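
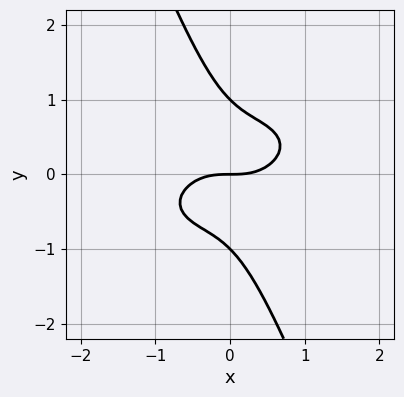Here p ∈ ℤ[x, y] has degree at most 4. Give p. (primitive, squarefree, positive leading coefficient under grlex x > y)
(a) Degree: a generic line meets the curve in up to 3 points, so deg p = 3.
(b) From the axis intercepts and sections: among the integer gridlines, it crosses the y-axis at y ∈ {-1, 0, 1}; it meets the x-axis at x = 0 (among the integer gridlines).
(c) Matching integer coefficients to the picture gives p.

x^3 - x^2*y + 2*x*y^2 + y^3 - y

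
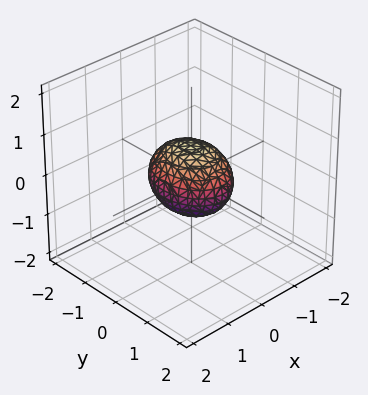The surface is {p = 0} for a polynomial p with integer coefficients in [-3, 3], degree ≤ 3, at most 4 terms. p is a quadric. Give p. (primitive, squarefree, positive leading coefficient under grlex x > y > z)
First, deg p = 2. A closed, bounded, convex surface; a quadric.
Next, symmetries: the x ↦ −x reflection is a symmetry, so x appears only in even powers; the y ↦ −y reflection is a symmetry, so y appears only in even powers; mirror symmetry z ↦ −z ⇒ only even powers of z.
Then, reading off the gridlines: among the integer gridlines, it crosses the y-axis at y ∈ {-1, 1}.
Finally, together with the visible shape, these determine p as stated.

3*x^2 + 2*y^2 + 3*z^2 - 2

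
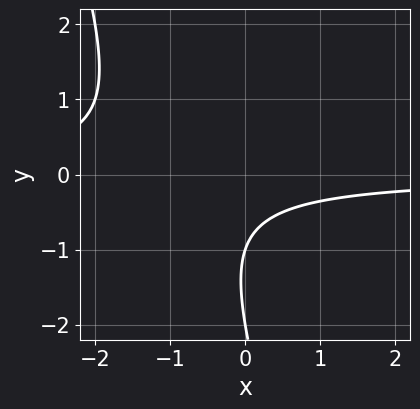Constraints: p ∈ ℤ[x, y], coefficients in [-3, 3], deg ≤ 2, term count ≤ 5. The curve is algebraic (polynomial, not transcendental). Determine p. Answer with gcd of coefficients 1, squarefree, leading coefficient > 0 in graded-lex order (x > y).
3*x*y + y^2 + 3*y + 2

1. The degree is 2 — no degree-1 curve has this shape.
2. Checking where it meets the axes: no x-intercept at any integer in the box; the y-axis gridline crossings are at y ∈ {-2, -1}.
3. The integer polynomial consistent with all of this is the stated p.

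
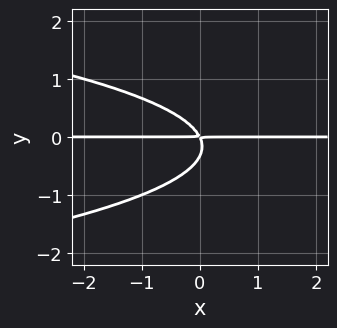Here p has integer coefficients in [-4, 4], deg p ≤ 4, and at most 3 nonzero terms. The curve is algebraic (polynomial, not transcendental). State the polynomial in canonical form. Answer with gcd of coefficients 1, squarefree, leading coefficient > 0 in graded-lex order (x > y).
3*y^3 + 2*x*y + y^2

First, degree: a generic line meets the curve in up to 3 points, so deg p = 3.
Next, from the visible intercepts: every point of the x-axis in the box is on the curve.
Finally, these observations pin down the coefficients.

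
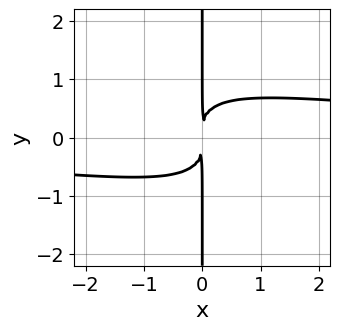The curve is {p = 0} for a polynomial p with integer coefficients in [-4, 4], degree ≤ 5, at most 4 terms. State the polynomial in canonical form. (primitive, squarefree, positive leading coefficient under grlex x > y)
x^3*y + 3*x^2*y^2 + 3*x*y^3 - 3*x^2

First, the degree is 4 — the shape is more complex than any degree-3 curve.
Next, from the axis intercepts and sections: every point of the y-axis in the box is on the curve.
Finally, putting this together gives p.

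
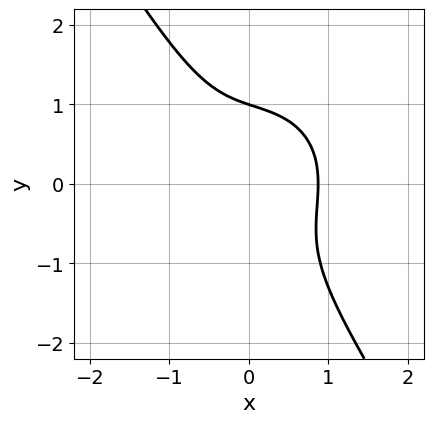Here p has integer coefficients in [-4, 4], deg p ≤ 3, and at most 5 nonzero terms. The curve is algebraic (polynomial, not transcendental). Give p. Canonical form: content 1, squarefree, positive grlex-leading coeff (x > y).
3*x^3 + 2*x*y^2 + 2*y^3 - 2

First, deg p = 3.
Next, from the visible intercepts: it crosses the y-axis at the gridline y = 1.
Finally, matching integer coefficients to the picture gives p.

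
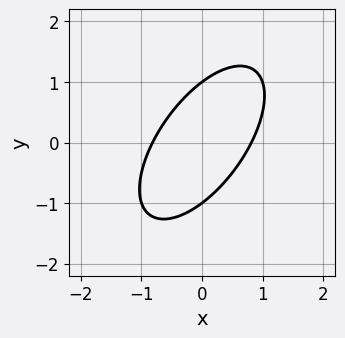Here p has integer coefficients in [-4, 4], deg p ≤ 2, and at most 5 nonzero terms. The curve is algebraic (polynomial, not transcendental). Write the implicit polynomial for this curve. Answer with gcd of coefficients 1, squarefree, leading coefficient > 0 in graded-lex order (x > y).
1. deg p = 2.
2. Reading off the gridlines: the y-axis gridline crossings are at y ∈ {-1, 1}.
3. The integer polynomial consistent with all of this is the stated p.

3*x^2 - 3*x*y + 2*y^2 - 2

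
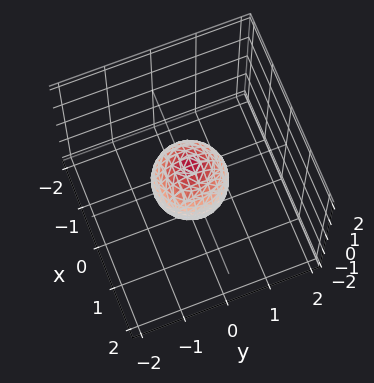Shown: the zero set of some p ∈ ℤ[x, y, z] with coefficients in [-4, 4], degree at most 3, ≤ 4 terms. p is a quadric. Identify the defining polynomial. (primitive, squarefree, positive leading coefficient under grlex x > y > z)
The degree is 2 — bounded and convex; a quadric.
By symmetry, every cross-section ⟂ z is a circle, so x, y appear only via x² + y²; the z ↦ −z reflection is a symmetry, so z appears only in even powers.
Reading off the gridlines: a circular section at z = 0 has radius between 0 and 1; among the integer gridlines, it crosses the z-axis at z ∈ {-1, 1}.
These observations pin down the coefficients.

3*x^2 + 3*y^2 + 2*z^2 - 2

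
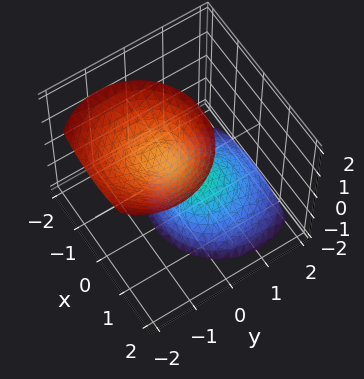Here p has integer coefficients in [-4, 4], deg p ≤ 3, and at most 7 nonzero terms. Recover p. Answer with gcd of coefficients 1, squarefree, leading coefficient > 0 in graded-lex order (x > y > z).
The picture has 2 separate pieces. They look like related sheets of one shape, so recover p as a whole.
The degree is 2 — the shape is more complex than any degree-1 surface.
From the axis intercepts and sections: among the integer gridlines, it crosses the z-axis at z ∈ {-1, 1}; it misses every integer gridline on the x-axis.
Solving for integer coefficients yields p as stated.

2*x^2 + 2*y^2 + 2*y*z - z^2 + 1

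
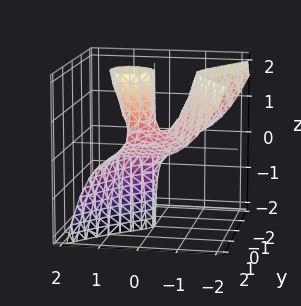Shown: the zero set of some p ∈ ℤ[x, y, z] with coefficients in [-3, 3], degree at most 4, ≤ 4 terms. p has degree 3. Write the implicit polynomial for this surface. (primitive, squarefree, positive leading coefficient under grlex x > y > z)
3*x^3 + 3*y^2*z - 2*x*z - y

1. deg p = 3. The shape is more complex than any degree-2 surface.
2. Observable constraints: the visible z-axis segment lies entirely on the surface; it crosses the x-axis at the gridline x = 0; it crosses the y-axis at the gridline y = 0.
3. The integer polynomial consistent with all of this is the stated p.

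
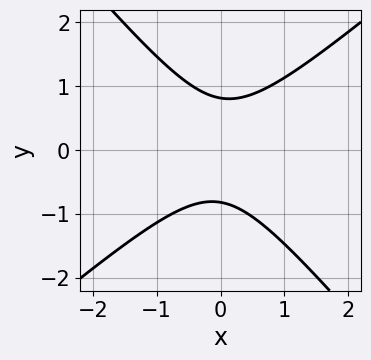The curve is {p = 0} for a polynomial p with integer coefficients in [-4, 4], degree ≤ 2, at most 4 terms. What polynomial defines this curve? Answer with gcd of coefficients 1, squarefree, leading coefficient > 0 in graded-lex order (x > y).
3*x^2 - x*y - 3*y^2 + 2

First, the degree is 2 — a generic line meets the curve in up to 2 points.
Next, observable constraints: no x-intercept at any integer in the box.
Finally, the integer polynomial consistent with all of this is the stated p.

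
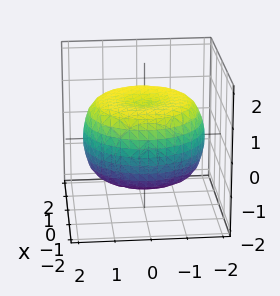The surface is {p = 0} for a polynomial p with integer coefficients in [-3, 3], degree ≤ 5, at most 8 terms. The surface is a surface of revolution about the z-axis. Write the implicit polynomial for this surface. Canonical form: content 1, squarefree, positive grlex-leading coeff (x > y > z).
(a) Degree: no degree-3 surface has this shape, so deg p = 4.
(b) Symmetry: the surface is invariant under rotation about z: p = q(x² + y², z).
(c) Checking where it meets the axes: a circular section at z = 1 has radius between 1 and 2; the z-axis gridline crossings are at z ∈ {-1, 1}.
(d) These observations pin down the coefficients.

x^4 + 2*x^2*y^2 + y^4 - 2*x^2 - 2*y^2 + 3*z^2 - 3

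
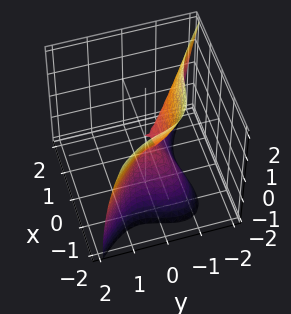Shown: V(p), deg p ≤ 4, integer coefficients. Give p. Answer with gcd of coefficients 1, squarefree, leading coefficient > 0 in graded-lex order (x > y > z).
2*x^3 - x*y*z + 3*y^3 + x^2 + z^2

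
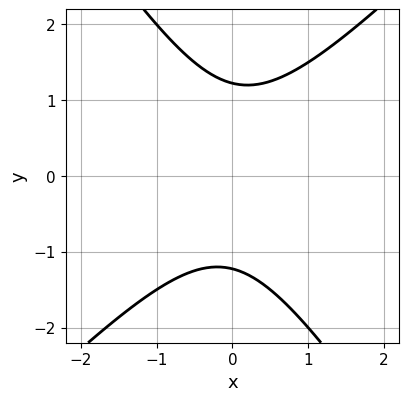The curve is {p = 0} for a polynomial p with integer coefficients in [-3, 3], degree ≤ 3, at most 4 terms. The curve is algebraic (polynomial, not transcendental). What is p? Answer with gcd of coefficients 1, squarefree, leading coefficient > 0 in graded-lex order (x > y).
3*x^2 - x*y - 2*y^2 + 3

1. deg p = 2. The shape is more complex than any degree-1 curve.
2. From the visible intercepts: it misses every integer gridline on the x-axis.
3. Assembling these constraints gives the stated polynomial.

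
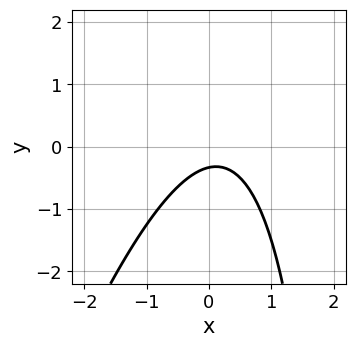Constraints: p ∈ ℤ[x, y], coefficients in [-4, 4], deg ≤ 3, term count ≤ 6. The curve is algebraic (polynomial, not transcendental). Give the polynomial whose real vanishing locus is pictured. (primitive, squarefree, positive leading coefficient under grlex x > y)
3*x^2 - x*y - x + 3*y + 1

First, degree: a generic line meets the curve in up to 2 points, so deg p = 2.
Next, observable constraints: no x-intercept at any integer in the box.
Finally, assembling these constraints gives the stated polynomial.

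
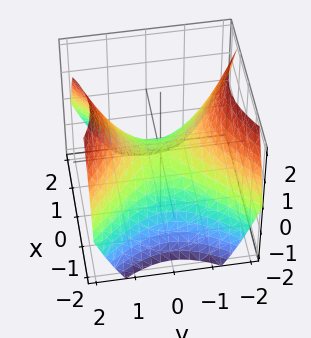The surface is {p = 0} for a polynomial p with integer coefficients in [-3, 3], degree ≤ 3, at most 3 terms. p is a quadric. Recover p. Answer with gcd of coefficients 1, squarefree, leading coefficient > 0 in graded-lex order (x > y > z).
(a) deg p = 2. A saddle surface; a quadric.
(b) Symmetries: mirror symmetry y ↦ −y ⇒ only even powers of y; mirror symmetry x ↦ −x ⇒ only even powers of x.
(c) Checking where it meets the axes: one y-axis crossing is at y = 0; it crosses the x-axis at the gridline x = 0.
(d) Solving for integer coefficients yields p as stated.

2*x^2 - 2*y^2 + 3*z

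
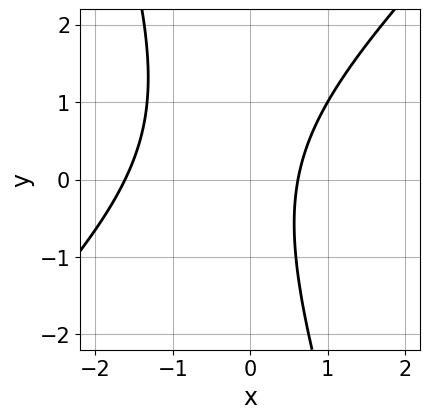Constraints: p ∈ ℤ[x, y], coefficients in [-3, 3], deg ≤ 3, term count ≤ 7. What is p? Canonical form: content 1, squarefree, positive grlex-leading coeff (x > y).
First, degree: the shape is more complex than any degree-1 curve, so deg p = 2.
Next, against the integer gridlines: the curve avoids every integer y-axis point in the box.
Finally, these observations pin down the coefficients.

3*x^2 - 2*x*y - y^2 + 3*x - 3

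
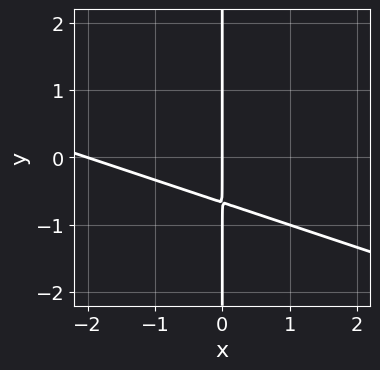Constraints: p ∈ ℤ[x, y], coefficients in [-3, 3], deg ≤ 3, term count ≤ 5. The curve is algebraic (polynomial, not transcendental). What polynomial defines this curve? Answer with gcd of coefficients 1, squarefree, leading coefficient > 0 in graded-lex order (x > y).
x^2 + 3*x*y + 2*x

First, degree: a generic line meets the curve in up to 2 points, so deg p = 2.
Next, from the axis intercepts and sections: among the integer gridlines, it crosses the x-axis at x ∈ {-2, 0}; the visible y-axis segment lies entirely on the curve.
Finally, fitting integer coefficients to these (and the overall shape) gives p.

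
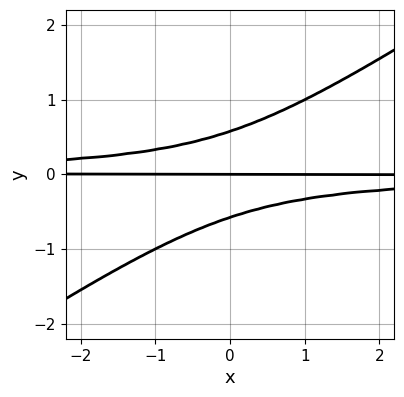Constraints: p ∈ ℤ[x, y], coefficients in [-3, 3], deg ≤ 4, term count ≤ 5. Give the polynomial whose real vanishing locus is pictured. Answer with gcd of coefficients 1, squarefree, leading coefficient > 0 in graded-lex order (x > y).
2*x*y^2 - 3*y^3 + y

First, deg p = 3.
Then, checking where it meets the axes: it crosses the y-axis at the gridline y = 0; every point of the x-axis in the box is on the curve.
Finally, matching integer coefficients to the picture gives p.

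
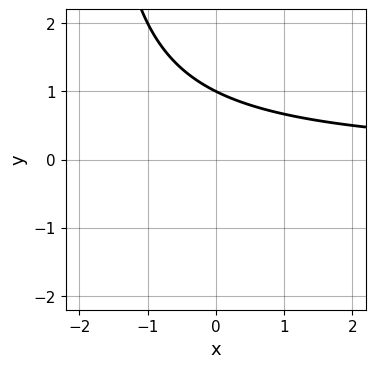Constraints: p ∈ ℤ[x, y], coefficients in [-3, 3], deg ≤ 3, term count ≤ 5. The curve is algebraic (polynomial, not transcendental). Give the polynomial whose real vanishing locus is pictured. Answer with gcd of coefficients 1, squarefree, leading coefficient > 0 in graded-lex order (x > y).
First, deg p = 2.
Then, from the axis intercepts and sections: it misses every integer gridline on the x-axis; it meets the y-axis at y = 1 (among the integer gridlines).
Finally, the integer polynomial consistent with all of this is the stated p.

x*y + 2*y - 2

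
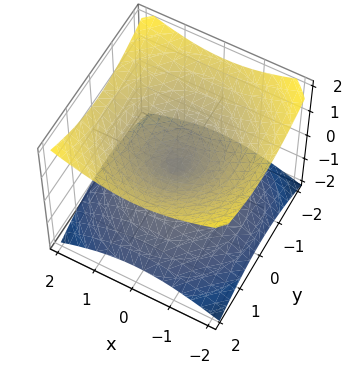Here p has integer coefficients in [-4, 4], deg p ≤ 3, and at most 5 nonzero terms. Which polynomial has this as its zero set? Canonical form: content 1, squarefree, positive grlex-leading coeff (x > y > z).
x^2 + y^2 - 2*z^2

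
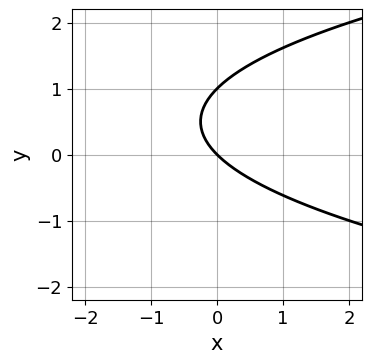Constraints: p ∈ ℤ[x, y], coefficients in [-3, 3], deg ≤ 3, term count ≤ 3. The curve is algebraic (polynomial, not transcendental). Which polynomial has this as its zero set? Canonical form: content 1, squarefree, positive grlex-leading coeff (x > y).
y^2 - x - y

1. deg p = 2. No degree-1 curve has this shape.
2. Reading off the gridlines: the y-axis gridline crossings are at y ∈ {0, 1}; one x-axis crossing is at x = 0.
3. Putting this together gives p.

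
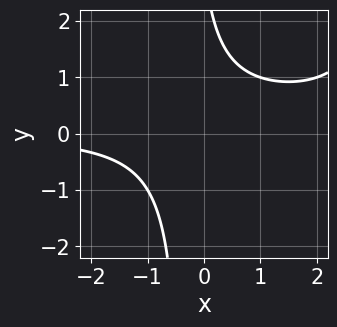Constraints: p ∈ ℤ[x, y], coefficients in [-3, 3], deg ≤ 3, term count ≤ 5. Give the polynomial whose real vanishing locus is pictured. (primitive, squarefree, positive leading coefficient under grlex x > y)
x^2*y - 3*x*y - y + 3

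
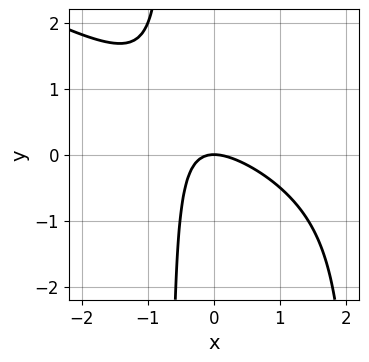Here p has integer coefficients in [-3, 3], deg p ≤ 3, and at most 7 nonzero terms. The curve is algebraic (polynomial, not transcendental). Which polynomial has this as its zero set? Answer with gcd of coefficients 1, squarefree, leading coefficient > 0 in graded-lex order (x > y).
x^3 + 2*x^2*y - 3*x^2 - 3*x*y - 3*y

(a) deg p = 3. A generic line meets the curve in up to 3 points.
(b) Against the integer gridlines: it crosses the x-axis at the gridline x = 0; one y-axis crossing is at y = 0.
(c) Assembling these constraints gives the stated polynomial.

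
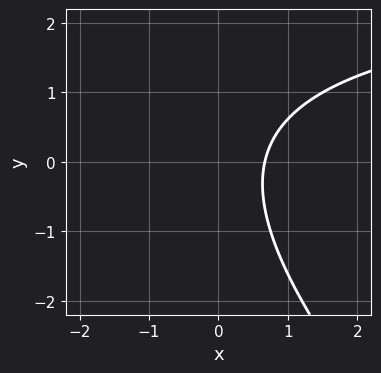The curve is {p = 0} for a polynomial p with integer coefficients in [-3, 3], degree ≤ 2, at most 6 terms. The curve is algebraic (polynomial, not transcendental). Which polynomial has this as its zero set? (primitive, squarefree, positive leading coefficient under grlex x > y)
First, the degree is 2 — the shape is more complex than any degree-1 curve.
Then, against the integer gridlines: the curve avoids every integer y-axis point in the box.
Finally, together with the visible shape, these determine p as stated.

x*y + y^2 - 3*x + 2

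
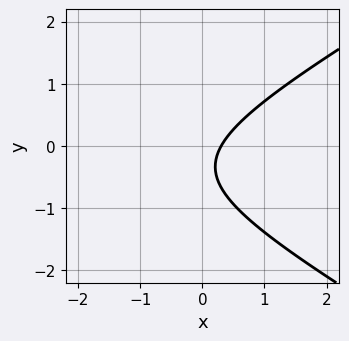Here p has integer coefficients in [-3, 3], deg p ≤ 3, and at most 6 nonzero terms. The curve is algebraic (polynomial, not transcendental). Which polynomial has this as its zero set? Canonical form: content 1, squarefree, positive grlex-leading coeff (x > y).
(a) deg p = 2. No degree-1 curve has this shape.
(b) Reading off the gridlines: it misses every integer gridline on the y-axis.
(c) Together with the visible shape, these determine p as stated.

x^2 - 3*y^2 + 3*x - 2*y - 1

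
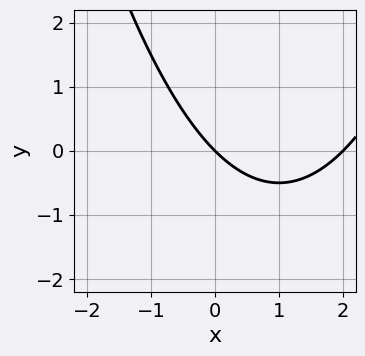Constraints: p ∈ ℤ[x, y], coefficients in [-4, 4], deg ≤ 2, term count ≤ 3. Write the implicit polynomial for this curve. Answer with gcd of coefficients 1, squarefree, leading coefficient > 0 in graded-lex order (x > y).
x^2 - 2*x - 2*y

First, degree: the shape is more complex than any degree-1 curve, so deg p = 2.
Next, checking where it meets the axes: the x-axis gridline crossings are at x ∈ {0, 2}; it crosses the y-axis at the gridline y = 0.
Finally, assembling these constraints gives the stated polynomial.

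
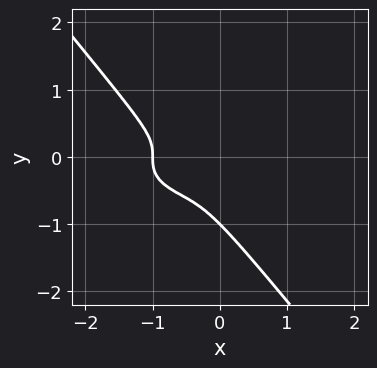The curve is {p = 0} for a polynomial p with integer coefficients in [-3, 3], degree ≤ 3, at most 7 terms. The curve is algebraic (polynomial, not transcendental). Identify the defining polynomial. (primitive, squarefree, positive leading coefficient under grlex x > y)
x^3 + 3*x*y^2 + 3*y^3 + x^2 + 3*y^2

Degree: the shape is more complex than any degree-2 curve, so deg p = 3.
Reading off the gridlines: it crosses the x-axis at the gridline x = -1; it crosses the y-axis at the gridline y = -1.
Solving for integer coefficients yields p as stated.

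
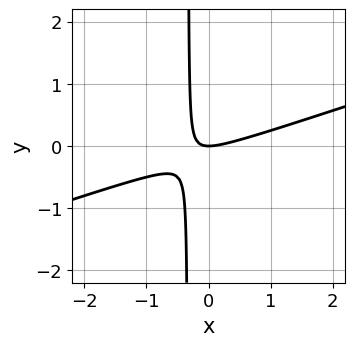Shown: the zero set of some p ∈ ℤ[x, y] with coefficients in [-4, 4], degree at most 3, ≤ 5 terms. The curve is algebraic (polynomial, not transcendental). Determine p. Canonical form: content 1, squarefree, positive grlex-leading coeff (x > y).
First, deg p = 2. A generic line meets the curve in up to 2 points.
Then, against the integer gridlines: it crosses the y-axis at the gridline y = 0; one x-axis crossing is at x = 0.
Finally, putting this together gives p.

x^2 - 3*x*y - y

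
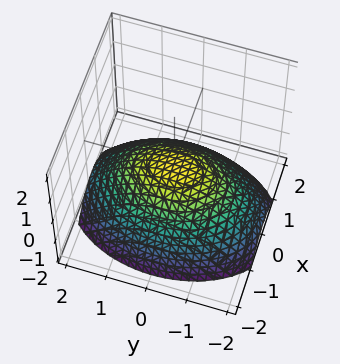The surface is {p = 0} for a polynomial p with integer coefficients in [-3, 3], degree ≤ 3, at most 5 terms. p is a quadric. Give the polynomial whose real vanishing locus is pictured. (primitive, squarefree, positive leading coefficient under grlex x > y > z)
2*x^2 + y^2 + 3*z

1. Degree: a paraboloid; a quadric, so deg p = 2.
2. Symmetries: it's symmetric under y → −y, forcing even powers of y; the x ↦ −x reflection is a symmetry, so x appears only in even powers.
3. Against the integer gridlines: it crosses the z-axis at the gridline z = 0; it meets the y-axis at y = 0 (among the integer gridlines); it meets the x-axis at x = 0 (among the integer gridlines).
4. Assembling these constraints gives the stated polynomial.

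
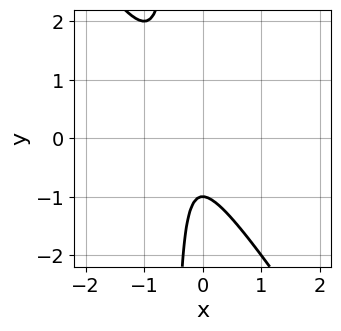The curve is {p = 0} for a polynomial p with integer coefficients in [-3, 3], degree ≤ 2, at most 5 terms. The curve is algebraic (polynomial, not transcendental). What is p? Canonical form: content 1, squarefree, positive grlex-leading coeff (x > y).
First, the degree is 2 — the shape is more complex than any degree-1 curve.
Then, observable constraints: one y-axis crossing is at y = -1; no x-intercept at any integer in the box.
Finally, fitting integer coefficients to these (and the overall shape) gives p.

3*x^2 + 2*x*y + 2*x + y + 1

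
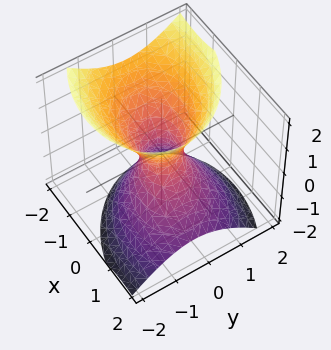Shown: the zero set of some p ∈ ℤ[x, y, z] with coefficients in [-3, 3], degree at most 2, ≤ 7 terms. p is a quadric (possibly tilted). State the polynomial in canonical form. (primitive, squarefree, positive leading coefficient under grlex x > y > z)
2*x^2 + x*y + 2*x*z + 3*y^2 - 2*z^2 - 1

1. Degree: the shape is more complex than any degree-1 surface, so deg p = 2.
2. Reading off the gridlines: the surface avoids every integer z-axis point in the box.
3. Assembling these constraints gives the stated polynomial.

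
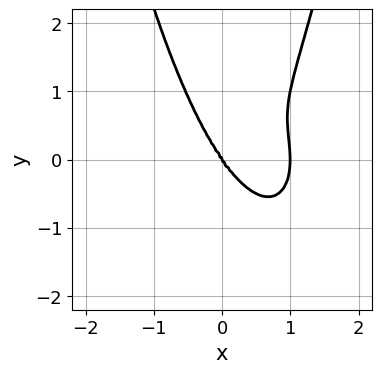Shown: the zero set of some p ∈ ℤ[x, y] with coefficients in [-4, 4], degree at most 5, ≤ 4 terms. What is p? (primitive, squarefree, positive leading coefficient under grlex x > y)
First, deg p = 4.
Next, against the integer gridlines: the x-axis gridline crossings are at x ∈ {0, 1}; it crosses the y-axis at the gridline y = 0.
Finally, these observations pin down the coefficients.

3*x^4 + x^2*y^2 - 3*x^3 - y^3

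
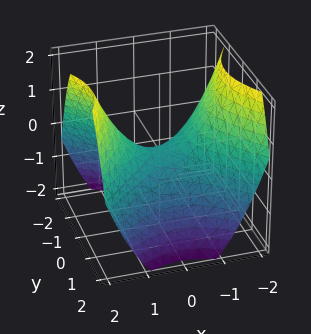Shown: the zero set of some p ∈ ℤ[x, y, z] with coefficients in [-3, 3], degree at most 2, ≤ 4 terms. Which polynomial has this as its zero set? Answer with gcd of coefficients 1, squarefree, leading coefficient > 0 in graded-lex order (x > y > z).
2*x^2 - 2*y^2 - 3*z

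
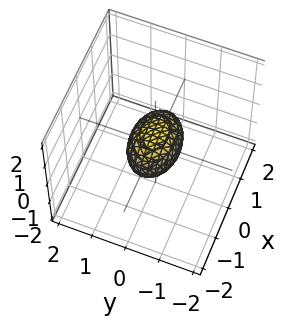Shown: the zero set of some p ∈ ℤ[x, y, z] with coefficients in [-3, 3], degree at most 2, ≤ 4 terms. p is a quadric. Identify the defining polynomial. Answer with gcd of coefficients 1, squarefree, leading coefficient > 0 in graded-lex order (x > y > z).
(a) Degree: a closed, bounded, convex surface; a quadric, so deg p = 2.
(b) Symmetries: the z ↦ −z reflection is a symmetry, so z appears only in even powers; mirror symmetry y ↦ −y ⇒ only even powers of y; it's symmetric under x → −x, forcing even powers of x.
(c) From the axis intercepts and sections: the x-axis gridline crossings are at x ∈ {-1, 1}.
(d) Together with the visible shape, these determine p as stated.

x^2 + 2*y^2 + 2*z^2 - 1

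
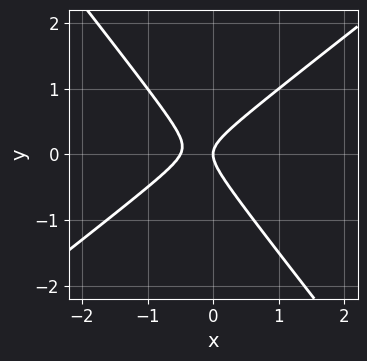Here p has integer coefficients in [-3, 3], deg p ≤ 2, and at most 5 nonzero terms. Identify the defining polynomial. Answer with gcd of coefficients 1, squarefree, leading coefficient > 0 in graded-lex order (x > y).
First, deg p = 2.
Then, from the visible intercepts: it meets the y-axis at y = 0 (among the integer gridlines); it crosses the x-axis at the gridline x = 0.
Finally, putting this together gives p.

2*x^2 - x*y - 2*y^2 + x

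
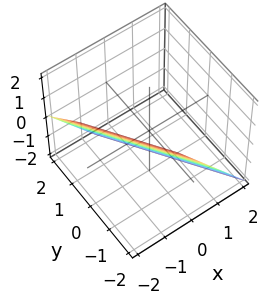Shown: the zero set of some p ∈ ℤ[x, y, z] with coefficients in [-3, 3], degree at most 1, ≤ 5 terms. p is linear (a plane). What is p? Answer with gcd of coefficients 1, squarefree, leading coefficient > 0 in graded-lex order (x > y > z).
3*x + 2*y + 2*z + 2

The degree is 1 — the surface is flat (a plane).
Observable constraints: one z-axis crossing is at z = -1; it meets the y-axis at y = -1 (among the integer gridlines).
Matching integer coefficients to the picture gives p.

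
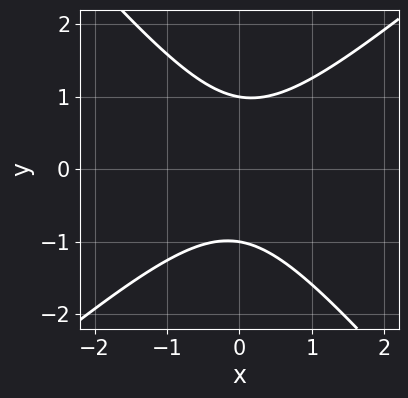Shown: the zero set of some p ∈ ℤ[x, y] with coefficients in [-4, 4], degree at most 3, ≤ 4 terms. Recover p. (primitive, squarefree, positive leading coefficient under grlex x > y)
3*x^2 - x*y - 3*y^2 + 3

1. deg p = 2. No degree-1 curve has this shape.
2. Checking where it meets the axes: the curve avoids every integer x-axis point in the box; the y-axis gridline crossings are at y ∈ {-1, 1}.
3. Solving for integer coefficients yields p as stated.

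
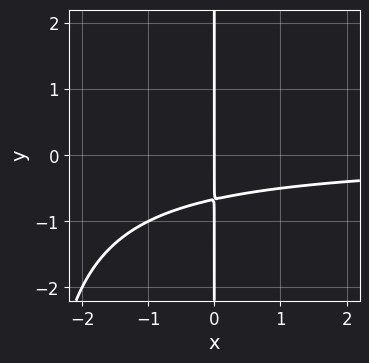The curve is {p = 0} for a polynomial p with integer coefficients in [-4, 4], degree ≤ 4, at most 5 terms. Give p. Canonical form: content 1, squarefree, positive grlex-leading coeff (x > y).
x^2*y + 3*x*y + 2*x

1. deg p = 3.
2. Checking where it meets the axes: it meets the x-axis at x = 0 (among the integer gridlines); the visible y-axis segment lies entirely on the curve.
3. These observations pin down the coefficients.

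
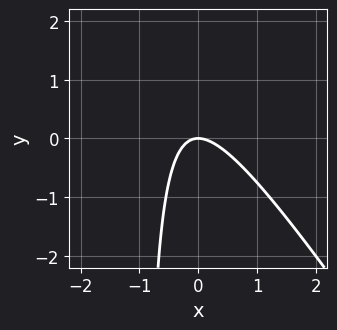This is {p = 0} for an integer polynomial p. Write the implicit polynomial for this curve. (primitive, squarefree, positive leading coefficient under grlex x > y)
(a) deg p = 2. No degree-1 curve has this shape.
(b) Reading off the gridlines: it crosses the x-axis at the gridline x = 0; it meets the y-axis at y = 0 (among the integer gridlines).
(c) Together with the visible shape, these determine p as stated.

3*x^2 + 2*x*y + 2*y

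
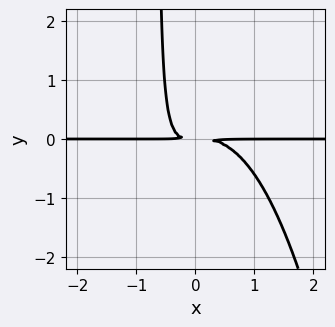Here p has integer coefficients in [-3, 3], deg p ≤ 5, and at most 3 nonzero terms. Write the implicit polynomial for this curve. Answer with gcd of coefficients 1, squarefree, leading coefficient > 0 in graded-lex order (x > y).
3*x^3*y + 3*x*y^2 + 2*y^2

First, the degree is 4 — a generic line meets the curve in up to 4 points.
Then, from the visible intercepts: the visible x-axis segment lies entirely on the curve.
Finally, putting this together gives p.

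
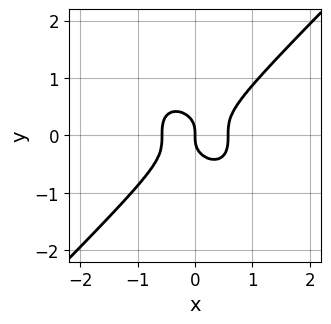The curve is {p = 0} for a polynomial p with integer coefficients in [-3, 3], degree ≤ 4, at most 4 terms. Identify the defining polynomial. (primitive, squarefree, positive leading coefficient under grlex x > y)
(a) deg p = 3.
(b) Checking where it meets the axes: one y-axis crossing is at y = 0; it meets the x-axis at x = 0 (among the integer gridlines).
(c) Together with the visible shape, these determine p as stated.

3*x^3 - 3*y^3 - x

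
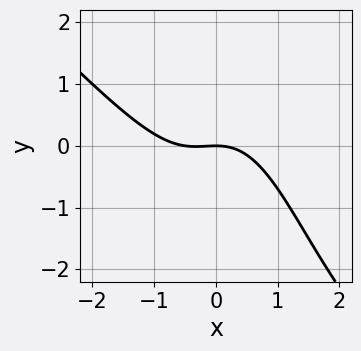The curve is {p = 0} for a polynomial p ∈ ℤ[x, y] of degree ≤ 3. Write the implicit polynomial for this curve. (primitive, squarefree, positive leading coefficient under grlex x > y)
2*x^3 + 2*x^2*y + x^2 + y^2 + 3*y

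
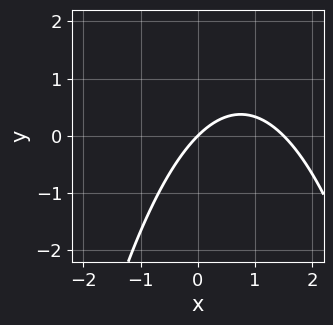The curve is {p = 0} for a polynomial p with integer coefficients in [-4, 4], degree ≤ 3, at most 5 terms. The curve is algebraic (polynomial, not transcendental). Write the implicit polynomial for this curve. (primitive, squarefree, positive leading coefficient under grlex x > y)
Degree: the shape is more complex than any degree-1 curve, so deg p = 2.
From the axis intercepts and sections: it meets the x-axis at x = 0 (among the integer gridlines); one y-axis crossing is at y = 0.
Together with the visible shape, these determine p as stated.

2*x^2 - 3*x + 3*y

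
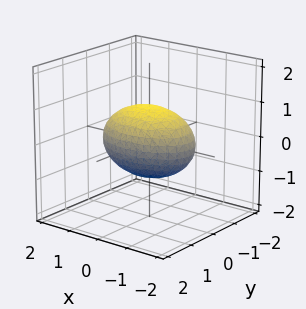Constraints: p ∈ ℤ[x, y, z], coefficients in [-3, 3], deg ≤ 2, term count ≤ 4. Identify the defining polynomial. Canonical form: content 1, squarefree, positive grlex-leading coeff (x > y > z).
(a) Degree: a closed, bounded, convex surface; a quadric, so deg p = 2.
(b) Symmetries: mirror symmetry z ↦ −z ⇒ only even powers of z; the y ↦ −y reflection is a symmetry, so y appears only in even powers; the x ↦ −x reflection is a symmetry, so x appears only in even powers.
(c) Against the integer gridlines: the z-axis gridline crossings are at z ∈ {-1, 1}; the y-axis gridline crossings are at y ∈ {-1, 1}.
(d) Fitting integer coefficients to these (and the overall shape) gives p.

x^2 + 2*y^2 + 2*z^2 - 2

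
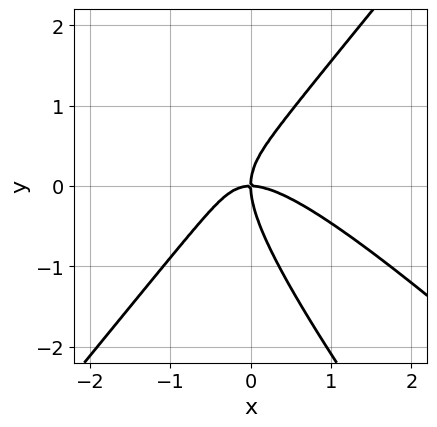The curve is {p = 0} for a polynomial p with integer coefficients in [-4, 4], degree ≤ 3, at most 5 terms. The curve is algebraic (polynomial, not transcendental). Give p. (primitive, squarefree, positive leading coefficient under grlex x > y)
1. Degree: no degree-2 curve has this shape, so deg p = 3.
2. From the visible intercepts: it meets the y-axis at y = 0 (among the integer gridlines); it crosses the x-axis at the gridline x = 0.
3. Matching integer coefficients to the picture gives p.

3*x^3 + 3*x^2*y - 2*x*y^2 - 2*y^3 + 3*x*y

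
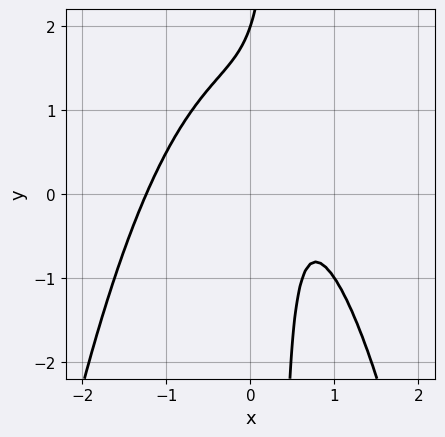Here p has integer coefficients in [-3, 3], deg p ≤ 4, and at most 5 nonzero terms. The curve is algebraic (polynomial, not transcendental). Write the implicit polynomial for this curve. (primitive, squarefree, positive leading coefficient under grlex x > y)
1. The degree is 3 — a generic line meets the curve in up to 3 points.
2. From the visible intercepts: it meets the y-axis at y = 2 (among the integer gridlines).
3. The integer polynomial consistent with all of this is the stated p.

3*x^3 + 3*x*y - 3*x - y + 2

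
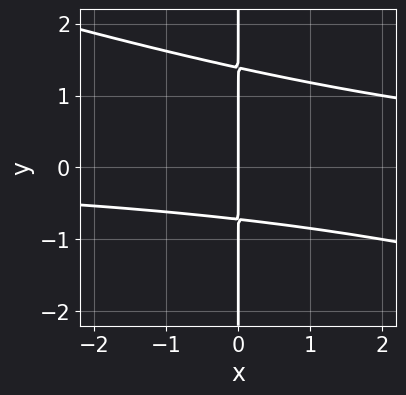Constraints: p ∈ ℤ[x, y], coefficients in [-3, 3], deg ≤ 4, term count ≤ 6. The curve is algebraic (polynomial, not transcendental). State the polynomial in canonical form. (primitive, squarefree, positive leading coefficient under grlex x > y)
(a) Degree: no degree-2 curve has this shape, so deg p = 3.
(b) Observable constraints: it meets the x-axis at x = 0 (among the integer gridlines); every point of the y-axis in the box is on the curve.
(c) Fitting integer coefficients to these (and the overall shape) gives p.

x^2*y + 3*x*y^2 - 2*x*y - 3*x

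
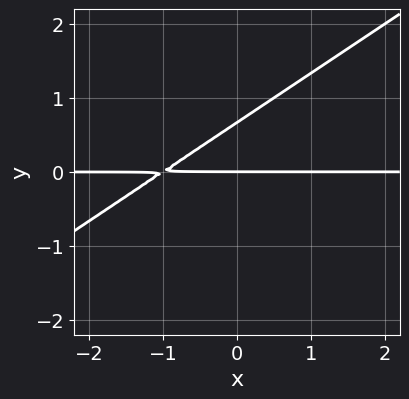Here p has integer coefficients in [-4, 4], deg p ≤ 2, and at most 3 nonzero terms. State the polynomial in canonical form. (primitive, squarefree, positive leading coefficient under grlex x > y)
2*x*y - 3*y^2 + 2*y

First, the degree is 2 — no degree-1 curve has this shape.
Then, observable constraints: the visible x-axis segment lies entirely on the curve; one y-axis crossing is at y = 0.
Finally, the integer polynomial consistent with all of this is the stated p.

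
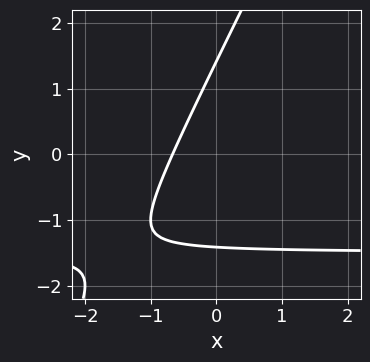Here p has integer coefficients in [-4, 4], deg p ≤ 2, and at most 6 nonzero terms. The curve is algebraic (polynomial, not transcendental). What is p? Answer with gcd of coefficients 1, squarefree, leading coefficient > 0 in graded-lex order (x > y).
(a) deg p = 2. A generic line meets the curve in up to 2 points.
(b) The integer polynomial consistent with all of this is the stated p.

2*x*y - y^2 + 3*x + 2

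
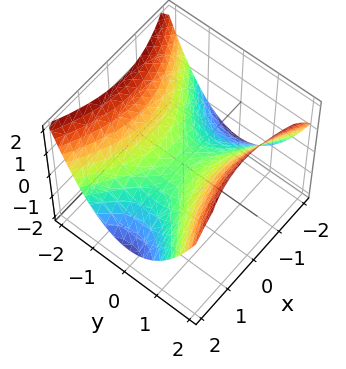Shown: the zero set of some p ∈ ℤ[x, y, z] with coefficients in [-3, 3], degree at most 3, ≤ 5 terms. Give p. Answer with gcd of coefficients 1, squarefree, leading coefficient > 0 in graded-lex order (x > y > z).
Degree: a hyperbolic paraboloid; a quadric, so deg p = 2.
Symmetries: the x ↦ −x reflection is a symmetry, so x appears only in even powers; mirror symmetry y ↦ −y ⇒ only even powers of y.
From the axis intercepts and sections: one x-axis crossing is at x = 0; it crosses the y-axis at the gridline y = 0.
Matching integer coefficients to the picture gives p.

x^2 - 2*y^2 + 3*z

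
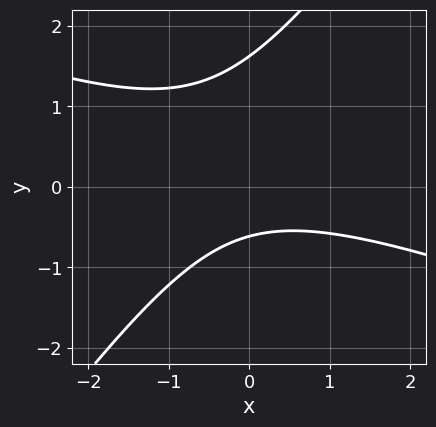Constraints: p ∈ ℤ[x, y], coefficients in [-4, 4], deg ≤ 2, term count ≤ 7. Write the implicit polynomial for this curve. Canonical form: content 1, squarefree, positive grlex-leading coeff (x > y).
x^2 + 2*x*y - 2*y^2 + 2*y + 2

1. The degree is 2 — a generic line meets the curve in up to 2 points.
2. Reading off the gridlines: no x-intercept at any integer in the box.
3. Assembling these constraints gives the stated polynomial.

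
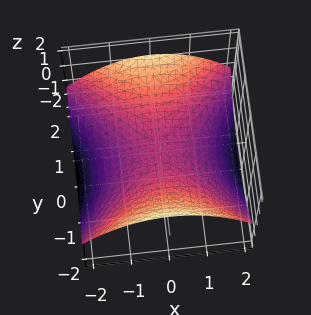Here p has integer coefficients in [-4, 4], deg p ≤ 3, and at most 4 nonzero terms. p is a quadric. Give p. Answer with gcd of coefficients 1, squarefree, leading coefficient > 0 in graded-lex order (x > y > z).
(a) The degree is 2 — a hyperbolic paraboloid; a quadric.
(b) Symmetries: mirror symmetry y ↦ −y ⇒ only even powers of y; the x ↦ −x reflection is a symmetry, so x appears only in even powers.
(c) Checking where it meets the axes: it crosses the z-axis at the gridline z = 0; it crosses the x-axis at the gridline x = 0; it meets the y-axis at y = 0 (among the integer gridlines).
(d) Solving for integer coefficients yields p as stated.

x^2 - y^2 + 3*z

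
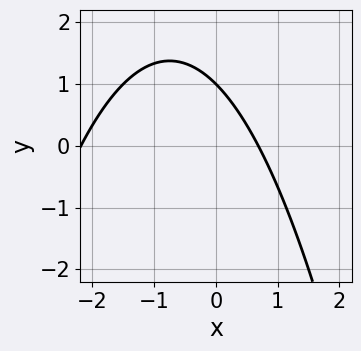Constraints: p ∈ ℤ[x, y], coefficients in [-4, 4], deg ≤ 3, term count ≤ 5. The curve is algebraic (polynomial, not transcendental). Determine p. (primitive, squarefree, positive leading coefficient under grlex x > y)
(a) deg p = 2.
(b) From the visible intercepts: it crosses the y-axis at the gridline y = 1.
(c) Fitting integer coefficients to these (and the overall shape) gives p.

2*x^2 + 3*x + 3*y - 3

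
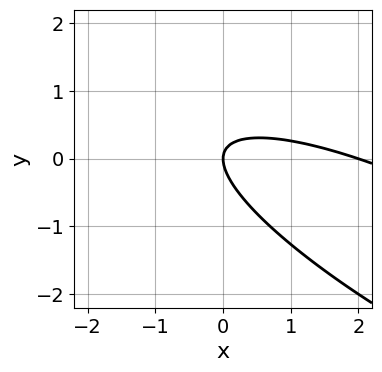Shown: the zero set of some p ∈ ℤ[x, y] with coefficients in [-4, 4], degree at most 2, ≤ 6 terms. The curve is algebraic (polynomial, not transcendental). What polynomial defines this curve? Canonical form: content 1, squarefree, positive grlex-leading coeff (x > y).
(a) The degree is 2 — no degree-1 curve has this shape.
(b) Reading off the gridlines: the x-axis gridline crossings are at x ∈ {0, 2}; one y-axis crossing is at y = 0.
(c) Together with the visible shape, these determine p as stated.

x^2 + 3*x*y + 3*y^2 - 2*x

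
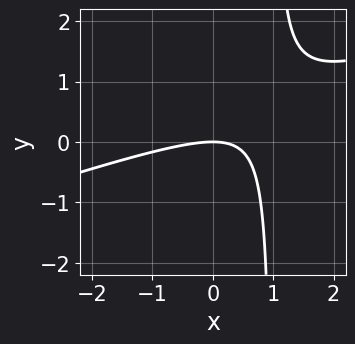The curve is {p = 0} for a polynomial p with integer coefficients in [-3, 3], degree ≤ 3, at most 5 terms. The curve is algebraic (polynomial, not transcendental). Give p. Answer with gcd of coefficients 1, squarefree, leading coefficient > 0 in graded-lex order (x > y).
First, the degree is 2 — no degree-1 curve has this shape.
Then, against the integer gridlines: one y-axis crossing is at y = 0; one x-axis crossing is at x = 0.
Finally, fitting integer coefficients to these (and the overall shape) gives p.

x^2 - 3*x*y + 3*y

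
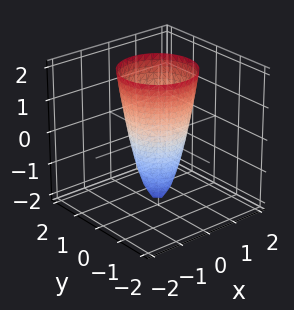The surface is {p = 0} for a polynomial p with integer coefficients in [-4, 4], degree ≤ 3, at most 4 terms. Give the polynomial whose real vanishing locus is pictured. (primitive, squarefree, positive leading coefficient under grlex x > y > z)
3*x^2 + 3*y^2 - z - 2

First, degree: a generic line meets the surface in up to 2 points, so deg p = 2.
Next, symmetries: rotational symmetry about the z-axis ⇒ p depends on x, y only through x² + y².
Next, reading off the gridlines: a circular section at z = -1 has radius between 0 and 1; one z-axis crossing is at z = -2.
Finally, matching integer coefficients to the picture gives p.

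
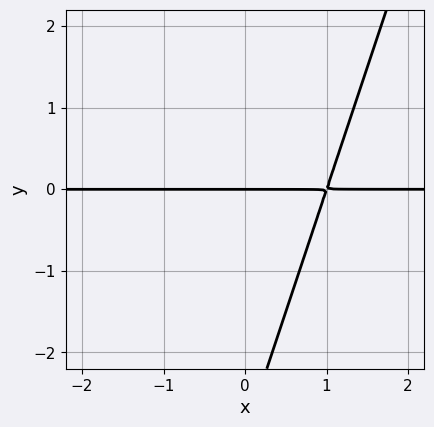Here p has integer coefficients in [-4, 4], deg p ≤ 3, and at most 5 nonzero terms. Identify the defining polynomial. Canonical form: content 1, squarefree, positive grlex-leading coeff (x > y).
First, the degree is 2 — no degree-1 curve has this shape.
Then, from the axis intercepts and sections: it crosses the y-axis at the gridline y = 0; the visible x-axis segment lies entirely on the curve.
Finally, these observations pin down the coefficients.

3*x*y - y^2 - 3*y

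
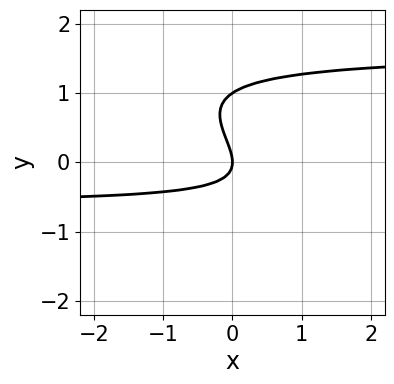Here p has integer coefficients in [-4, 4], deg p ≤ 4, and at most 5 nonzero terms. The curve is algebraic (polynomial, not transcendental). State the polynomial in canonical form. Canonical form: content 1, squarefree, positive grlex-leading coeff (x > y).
(a) Degree: a generic line meets the curve in up to 3 points, so deg p = 3.
(b) Against the integer gridlines: the y-axis gridline crossings are at y ∈ {0, 1}; it crosses the x-axis at the gridline x = 0.
(c) Matching integer coefficients to the picture gives p.

2*x*y^2 + 3*y^3 - 2*x*y - 3*y^2 - 2*x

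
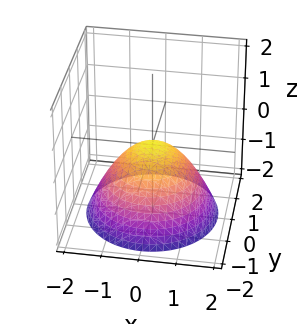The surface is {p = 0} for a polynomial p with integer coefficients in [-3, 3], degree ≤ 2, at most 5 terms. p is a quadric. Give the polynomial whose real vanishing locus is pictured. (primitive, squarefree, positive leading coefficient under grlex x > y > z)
2*x^2 + 2*y^2 + 3*z

1. Degree: a paraboloid; a quadric, so deg p = 2.
2. By symmetry, the z-axis is an axis of rotation, so x and y enter only as x² + y².
3. Observable constraints: it crosses the x-axis at the gridline x = 0; a circular section at z = -2 has radius between 1 and 2; it meets the y-axis at y = 0 (among the integer gridlines); it crosses the z-axis at the gridline z = 0.
4. Matching integer coefficients to the picture gives p.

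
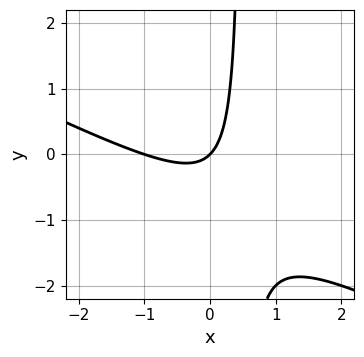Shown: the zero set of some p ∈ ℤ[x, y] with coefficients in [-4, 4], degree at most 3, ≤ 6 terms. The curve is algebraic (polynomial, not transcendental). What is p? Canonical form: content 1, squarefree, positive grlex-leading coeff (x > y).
deg p = 2. No degree-1 curve has this shape.
From the visible intercepts: it crosses the y-axis at the gridline y = 0; the x-axis gridline crossings are at x ∈ {-1, 0}.
These observations pin down the coefficients.

x^2 + 2*x*y + x - y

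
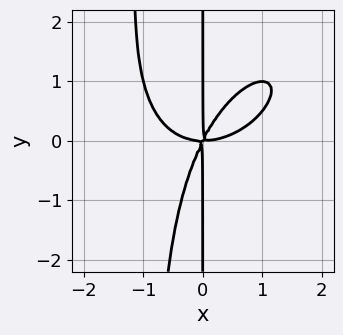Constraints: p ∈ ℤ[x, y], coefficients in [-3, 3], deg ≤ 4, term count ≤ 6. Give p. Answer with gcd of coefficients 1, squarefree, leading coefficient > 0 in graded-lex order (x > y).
First, the degree is 4 — the shape is more complex than any degree-3 curve.
Then, against the integer gridlines: the visible y-axis segment lies entirely on the curve.
Finally, fitting integer coefficients to these (and the overall shape) gives p.

x^4 - x^3*y + x^2*y^2 - 2*x^2*y + x*y^2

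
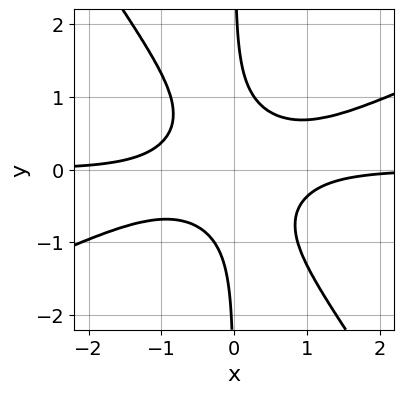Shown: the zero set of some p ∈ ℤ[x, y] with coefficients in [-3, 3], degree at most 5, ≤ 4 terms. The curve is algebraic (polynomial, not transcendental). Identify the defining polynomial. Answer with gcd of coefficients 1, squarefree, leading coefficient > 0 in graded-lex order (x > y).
2*x^3*y - 3*x^2*y^2 - 3*x*y^3 + 1

Degree: a generic line meets the curve in up to 4 points, so deg p = 4.
Against the integer gridlines: it misses every integer gridline on the x-axis; the curve avoids every integer y-axis point in the box.
Solving for integer coefficients yields p as stated.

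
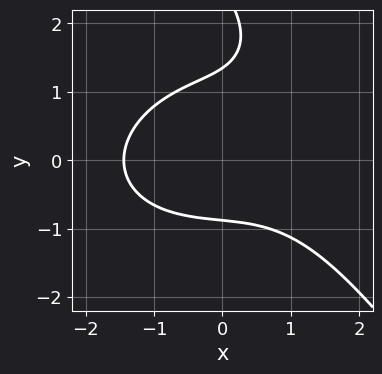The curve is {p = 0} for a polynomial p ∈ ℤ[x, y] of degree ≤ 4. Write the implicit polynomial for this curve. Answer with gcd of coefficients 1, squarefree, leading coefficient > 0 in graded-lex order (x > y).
Degree: a generic line meets the curve in up to 3 points, so deg p = 3.
Solving for integer coefficients yields p as stated.

x^3 + x*y^2 + y^3 - 3*y^2 + 3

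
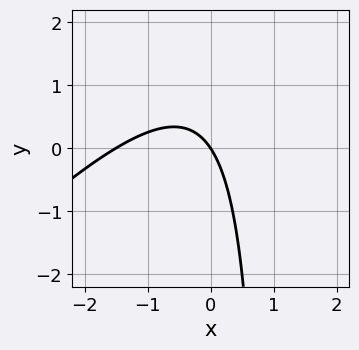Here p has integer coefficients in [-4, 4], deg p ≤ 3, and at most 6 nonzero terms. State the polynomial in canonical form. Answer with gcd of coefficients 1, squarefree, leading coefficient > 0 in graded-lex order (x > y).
Degree: no degree-1 curve has this shape, so deg p = 2.
Observable constraints: it meets the y-axis at y = 0 (among the integer gridlines); it meets the x-axis at x = 0 (among the integer gridlines).
Solving for integer coefficients yields p as stated.

2*x^2 - 2*x*y + 3*x + 2*y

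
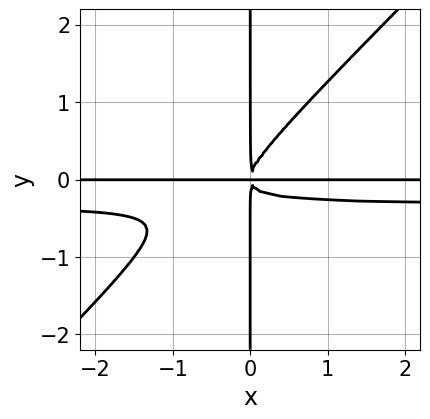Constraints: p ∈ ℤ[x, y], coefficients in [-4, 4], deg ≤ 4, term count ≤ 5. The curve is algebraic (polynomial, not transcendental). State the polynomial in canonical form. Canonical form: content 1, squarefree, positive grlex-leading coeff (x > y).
The degree is 4 — a generic line meets the curve in up to 4 points.
Checking where it meets the axes: the visible x-axis segment lies entirely on the curve; every point of the y-axis in the box is on the curve.
Fitting integer coefficients to these (and the overall shape) gives p.

3*x^2*y^2 - 3*x*y^3 + x^2*y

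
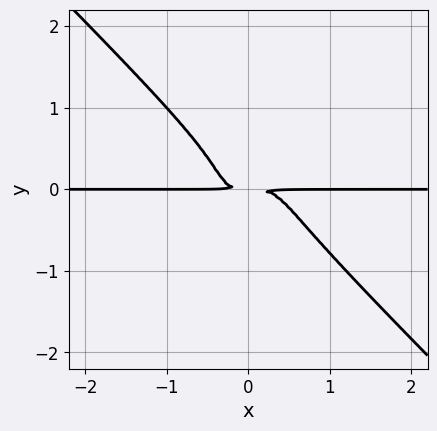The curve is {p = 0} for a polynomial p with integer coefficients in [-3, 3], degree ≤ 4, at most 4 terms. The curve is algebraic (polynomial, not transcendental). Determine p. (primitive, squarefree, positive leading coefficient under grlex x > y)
The degree is 4 — a generic line meets the curve in up to 4 points.
Observable constraints: every point of the x-axis in the box is on the curve.
Fitting integer coefficients to these (and the overall shape) gives p.

3*x^3*y + 3*y^4 + x*y^2 + y^2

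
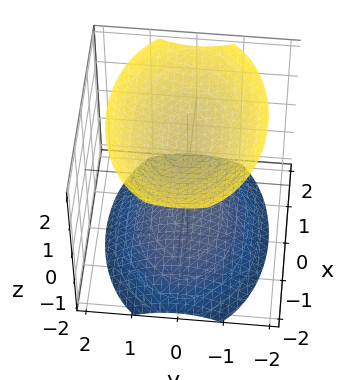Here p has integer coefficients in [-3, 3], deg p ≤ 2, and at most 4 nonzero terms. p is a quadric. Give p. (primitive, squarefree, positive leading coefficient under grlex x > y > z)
x^2 + 2*y^2 - 2*z^2 + 3

First, I count 2 distinct pieces. Treating them together as one polynomial.
Then, deg p = 2. Two sheets facing apart; a quadric.
Then, symmetries: the z ↦ −z reflection is a symmetry, so z appears only in even powers; mirror symmetry x ↦ −x ⇒ only even powers of x; it's symmetric under y → −y, forcing even powers of y.
Then, checking where it meets the axes: it misses every integer gridline on the y-axis; the surface avoids every integer x-axis point in the box.
Finally, these observations pin down the coefficients.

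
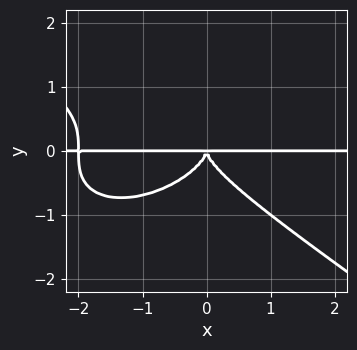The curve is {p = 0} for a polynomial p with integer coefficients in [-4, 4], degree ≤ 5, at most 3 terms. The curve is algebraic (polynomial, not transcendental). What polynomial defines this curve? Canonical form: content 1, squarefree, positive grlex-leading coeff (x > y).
(a) Degree: no degree-3 curve has this shape, so deg p = 4.
(b) Against the integer gridlines: every point of the x-axis in the box is on the curve.
(c) Putting this together gives p.

x^3*y + 3*y^4 + 2*x^2*y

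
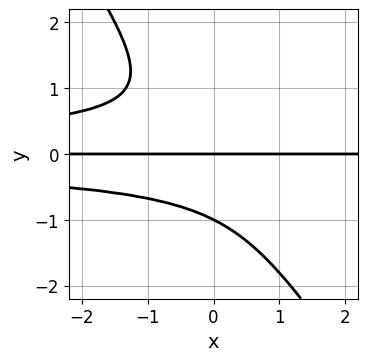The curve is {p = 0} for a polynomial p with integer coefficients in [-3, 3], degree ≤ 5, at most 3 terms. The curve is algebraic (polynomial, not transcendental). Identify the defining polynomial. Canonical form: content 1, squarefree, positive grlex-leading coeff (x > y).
3*x*y^3 + 2*y^4 + 2*y

1. The degree is 4 — no degree-3 curve has this shape.
2. Observable constraints: the y-axis gridline crossings are at y ∈ {-1, 0}; every point of the x-axis in the box is on the curve.
3. Solving for integer coefficients yields p as stated.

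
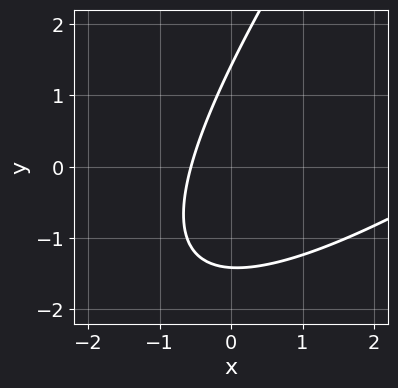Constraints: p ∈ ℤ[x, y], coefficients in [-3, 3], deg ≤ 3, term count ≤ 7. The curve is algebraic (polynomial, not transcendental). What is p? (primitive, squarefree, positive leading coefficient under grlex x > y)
x^2 - 2*x*y + y^2 - 3*x - 2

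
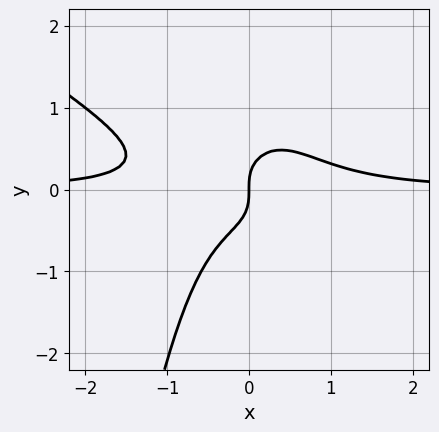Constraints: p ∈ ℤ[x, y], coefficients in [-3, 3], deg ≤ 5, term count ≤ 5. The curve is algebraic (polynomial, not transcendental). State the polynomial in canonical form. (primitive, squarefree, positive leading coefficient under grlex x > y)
1. Degree: the shape is more complex than any degree-3 curve, so deg p = 4.
2. From the visible intercepts: it crosses the x-axis at the gridline x = 0; it meets the y-axis at y = 0 (among the integer gridlines).
3. The integer polynomial consistent with all of this is the stated p.

2*x^3*y + 3*x^2*y^2 + 2*y^3 - x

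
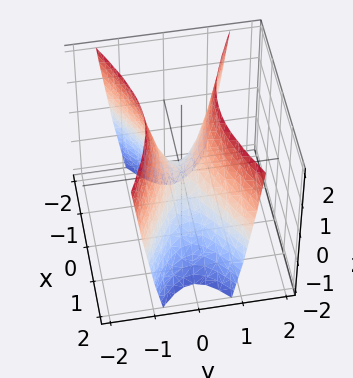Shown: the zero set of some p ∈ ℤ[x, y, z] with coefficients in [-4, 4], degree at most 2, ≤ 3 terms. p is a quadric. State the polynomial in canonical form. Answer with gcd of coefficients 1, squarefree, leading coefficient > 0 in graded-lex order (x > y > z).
First, deg p = 2.
Then, symmetries: mirror symmetry y ↦ −y ⇒ only even powers of y; it's symmetric under x → −x, forcing even powers of x.
Next, checking where it meets the axes: it crosses the x-axis at the gridline x = 0; one z-axis crossing is at z = 0; it meets the y-axis at y = 0 (among the integer gridlines).
Finally, fitting integer coefficients to these (and the overall shape) gives p.

x^2 - 3*y^2 + z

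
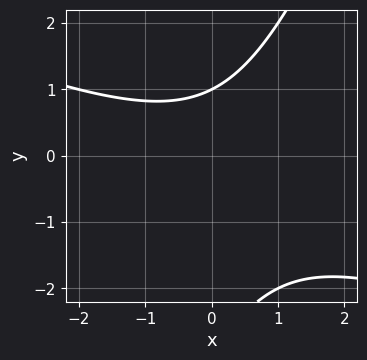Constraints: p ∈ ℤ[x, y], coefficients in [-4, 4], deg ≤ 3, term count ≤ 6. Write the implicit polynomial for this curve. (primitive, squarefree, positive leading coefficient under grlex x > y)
x^2 + 2*x*y - y^2 - 2*y + 3

deg p = 2. No degree-1 curve has this shape.
Reading off the gridlines: one y-axis crossing is at y = 1; it misses every integer gridline on the x-axis.
Fitting integer coefficients to these (and the overall shape) gives p.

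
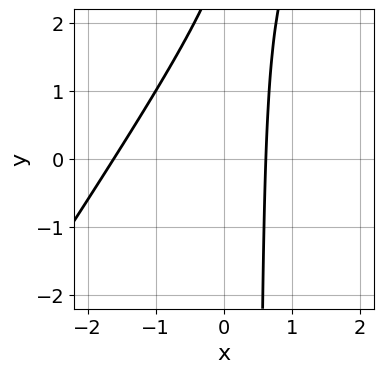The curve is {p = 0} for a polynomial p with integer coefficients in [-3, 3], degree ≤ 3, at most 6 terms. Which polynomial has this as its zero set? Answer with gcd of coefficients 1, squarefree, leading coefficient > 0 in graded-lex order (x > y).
3*x^2 - 2*x*y + 3*x + y - 3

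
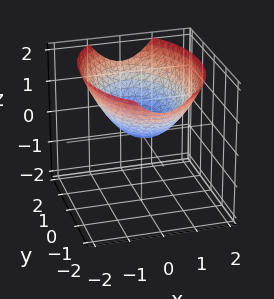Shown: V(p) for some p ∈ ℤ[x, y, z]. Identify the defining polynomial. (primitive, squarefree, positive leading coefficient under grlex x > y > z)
(a) Degree: a paraboloid; a quadric, so deg p = 2.
(b) Symmetries: it's symmetric under y → −y, forcing even powers of y; mirror symmetry x ↦ −x ⇒ only even powers of x.
(c) Observable constraints: one x-axis crossing is at x = 0; one y-axis crossing is at y = 0; it meets the z-axis at z = 0 (among the integer gridlines).
(d) Putting this together gives p.

2*x^2 + y^2 - 3*z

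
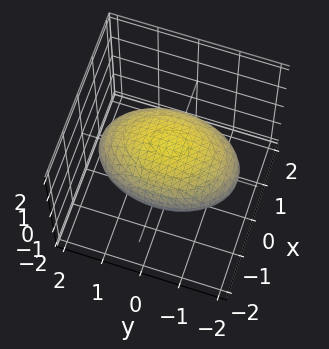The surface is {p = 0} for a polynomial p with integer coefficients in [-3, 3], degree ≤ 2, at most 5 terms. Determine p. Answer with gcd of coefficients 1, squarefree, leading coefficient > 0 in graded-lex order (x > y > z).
First, the degree is 2 — a closed, bounded, convex surface; a quadric.
Next, symmetries: mirror symmetry x ↦ −x ⇒ only even powers of x; it's symmetric under z → −z, forcing even powers of z; mirror symmetry y ↦ −y ⇒ only even powers of y.
Then, from the visible intercepts: the z-axis gridline crossings are at z ∈ {-1, 1}.
Finally, together with the visible shape, these determine p as stated.

2*x^2 + y^2 + 3*z^2 - 3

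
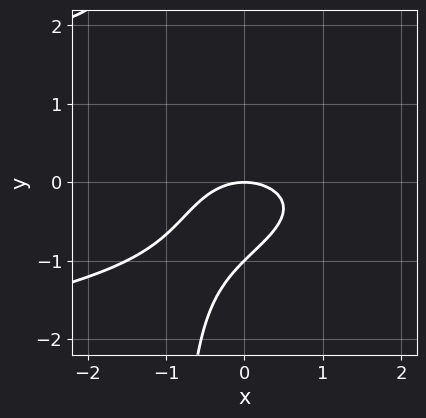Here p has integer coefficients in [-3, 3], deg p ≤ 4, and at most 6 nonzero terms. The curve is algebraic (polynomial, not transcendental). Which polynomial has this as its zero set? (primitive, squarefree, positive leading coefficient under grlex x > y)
The degree is 3 — a generic line meets the curve in up to 3 points.
Against the integer gridlines: the y-axis gridline crossings are at y ∈ {-1, 0}; one x-axis crossing is at x = 0.
Matching integer coefficients to the picture gives p.

3*x*y^2 + 2*x^2 + 3*y^2 + 3*y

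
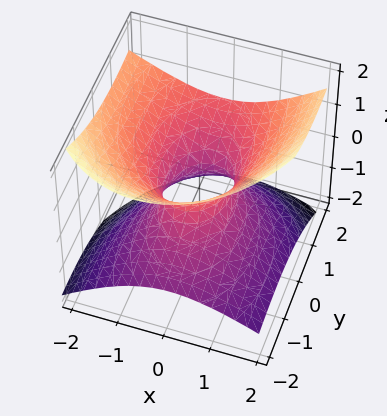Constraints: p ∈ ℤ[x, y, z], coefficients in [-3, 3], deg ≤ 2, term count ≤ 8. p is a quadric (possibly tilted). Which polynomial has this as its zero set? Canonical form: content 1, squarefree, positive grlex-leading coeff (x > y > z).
First, the degree is 2 — no degree-1 surface has this shape.
Next, from the axis intercepts and sections: among the integer gridlines, it crosses the y-axis at y ∈ {-1, 1}; it misses every integer gridline on the z-axis.
Finally, the integer polynomial consistent with all of this is the stated p.

2*x^2 + x*z + y^2 - 2*y*z - 3*z^2 - 1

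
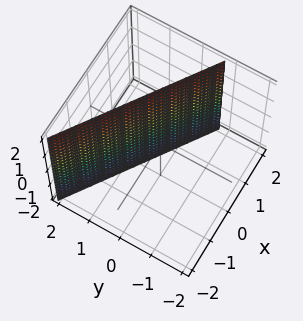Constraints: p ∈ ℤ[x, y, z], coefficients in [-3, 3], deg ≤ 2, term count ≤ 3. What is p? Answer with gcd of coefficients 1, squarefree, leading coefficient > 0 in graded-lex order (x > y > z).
The degree is 1 — every cross-section is a straight line — this is a plane.
From the axis intercepts and sections: one x-axis crossing is at x = 1; the surface avoids every integer z-axis point in the box.
These observations pin down the coefficients.

2*x + 3*y - 2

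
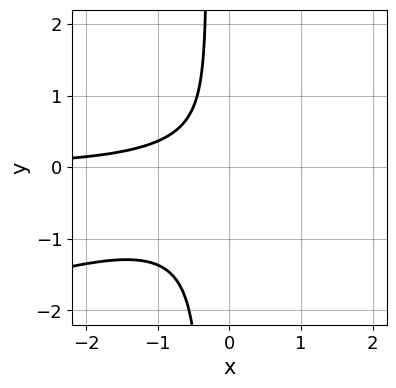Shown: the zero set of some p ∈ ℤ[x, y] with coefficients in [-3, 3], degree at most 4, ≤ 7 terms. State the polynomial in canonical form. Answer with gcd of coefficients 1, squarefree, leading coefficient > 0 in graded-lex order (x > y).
1. deg p = 3.
2. Checking where it meets the axes: the curve avoids every integer y-axis point in the box; the curve avoids every integer x-axis point in the box.
3. Assembling these constraints gives the stated polynomial.

x^2*y - 3*x*y^2 - x*y - y^2 - 1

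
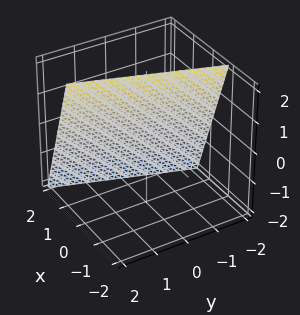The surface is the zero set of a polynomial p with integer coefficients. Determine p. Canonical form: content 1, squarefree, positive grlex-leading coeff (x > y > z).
3*x - y + z - 2

deg p = 1.
From the visible intercepts: it crosses the y-axis at the gridline y = -2; one z-axis crossing is at z = 2.
These observations pin down the coefficients.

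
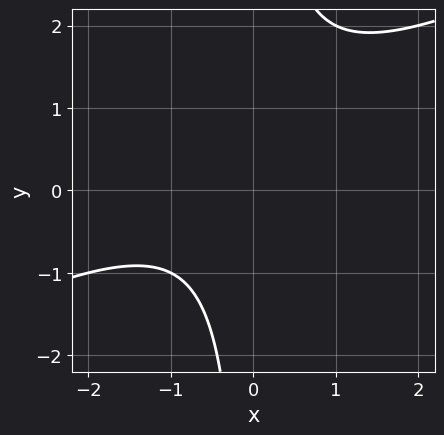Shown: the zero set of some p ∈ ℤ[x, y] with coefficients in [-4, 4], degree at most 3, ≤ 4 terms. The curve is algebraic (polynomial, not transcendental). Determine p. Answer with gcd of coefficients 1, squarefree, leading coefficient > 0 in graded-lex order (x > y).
(a) The degree is 2 — the shape is more complex than any degree-1 curve.
(b) Reading off the gridlines: no x-intercept at any integer in the box; no y-intercept at any integer in the box.
(c) Solving for integer coefficients yields p as stated.

x^2 - 2*x*y + x + 2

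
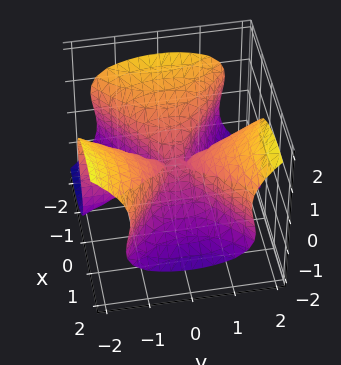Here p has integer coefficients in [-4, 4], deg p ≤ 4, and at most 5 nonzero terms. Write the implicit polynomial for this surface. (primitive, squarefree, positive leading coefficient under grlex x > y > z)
The degree is 3 — a generic line meets the surface in up to 3 points.
Checking where it meets the axes: one z-axis crossing is at z = 0; it meets the x-axis at x = 0 (among the integer gridlines).
Fitting integer coefficients to these (and the overall shape) gives p.

x^3 - 2*x*y^2 - y^2*z + 3*z^3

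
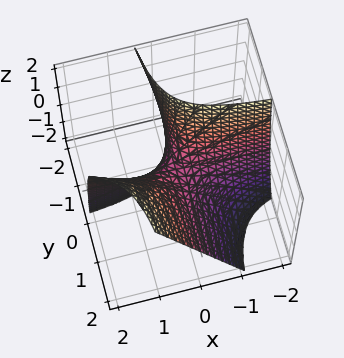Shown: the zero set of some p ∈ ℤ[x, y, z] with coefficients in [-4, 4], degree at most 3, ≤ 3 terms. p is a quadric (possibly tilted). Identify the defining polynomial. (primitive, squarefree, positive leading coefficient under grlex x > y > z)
(a) Degree: the shape is more complex than any degree-1 surface, so deg p = 2.
(b) Checking where it meets the axes: the visible y-axis segment lies entirely on the surface; it meets the z-axis at z = 0 (among the integer gridlines); every point of the x-axis in the box is on the surface.
(c) These observations pin down the coefficients.

3*x*y - y*z - z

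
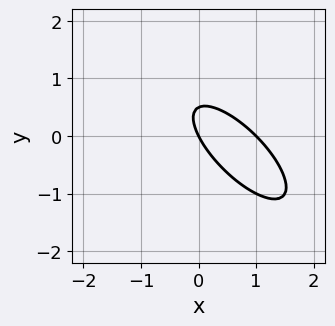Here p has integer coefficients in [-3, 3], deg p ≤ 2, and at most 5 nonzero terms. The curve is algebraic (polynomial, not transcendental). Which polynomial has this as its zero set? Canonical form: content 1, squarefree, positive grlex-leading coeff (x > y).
The degree is 2 — a generic line meets the curve in up to 2 points.
From the axis intercepts and sections: it meets the y-axis at y = 0 (among the integer gridlines); the x-axis gridline crossings are at x ∈ {0, 1}.
These observations pin down the coefficients.

2*x^2 + 3*x*y + 2*y^2 - 2*x - y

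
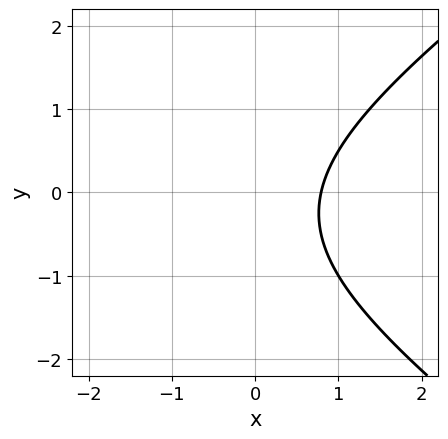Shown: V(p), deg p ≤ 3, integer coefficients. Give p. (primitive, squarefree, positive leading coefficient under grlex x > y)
x^2 - 2*y^2 + 3*x - y - 3

1. Degree: the shape is more complex than any degree-1 curve, so deg p = 2.
2. Checking where it meets the axes: it misses every integer gridline on the y-axis.
3. Solving for integer coefficients yields p as stated.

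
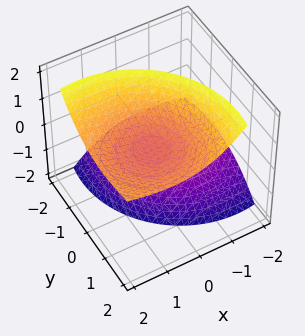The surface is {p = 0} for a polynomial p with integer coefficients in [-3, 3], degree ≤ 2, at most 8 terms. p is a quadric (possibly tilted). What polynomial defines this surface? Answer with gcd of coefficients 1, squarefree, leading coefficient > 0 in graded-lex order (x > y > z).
I count 2 distinct pieces. Treating them together as one polynomial.
Degree: a generic line meets the surface in up to 2 points, so deg p = 2.
Reading off the gridlines: it misses every integer gridline on the x-axis; it misses every integer gridline on the y-axis.
Putting this together gives p.

2*x^2 - 3*x*z + 2*y^2 - 3*y*z - 2*z^2 + 1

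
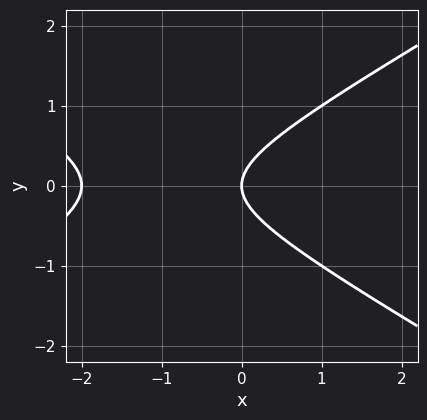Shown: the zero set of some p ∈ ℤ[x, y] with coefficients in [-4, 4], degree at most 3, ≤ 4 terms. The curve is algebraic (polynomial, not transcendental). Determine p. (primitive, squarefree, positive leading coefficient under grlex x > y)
x^2 - 3*y^2 + 2*x

The degree is 2 — no degree-1 curve has this shape.
Symmetries: it's symmetric under y → −y, forcing even powers of y.
From the visible intercepts: one y-axis crossing is at y = 0; among the integer gridlines, it crosses the x-axis at x ∈ {-2, 0}.
Assembling these constraints gives the stated polynomial.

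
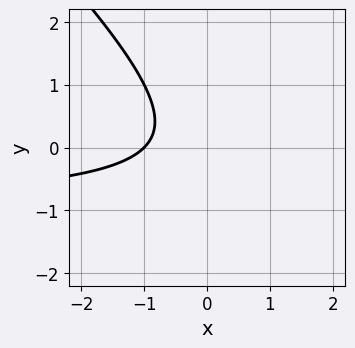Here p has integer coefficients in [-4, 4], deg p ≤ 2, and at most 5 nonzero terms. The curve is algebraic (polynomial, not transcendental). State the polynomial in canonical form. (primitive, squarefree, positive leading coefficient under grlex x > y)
First, degree: the shape is more complex than any degree-1 curve, so deg p = 2.
Next, checking where it meets the axes: the curve avoids every integer y-axis point in the box; it meets the x-axis at x = -1 (among the integer gridlines).
Finally, fitting integer coefficients to these (and the overall shape) gives p.

x*y + y^2 + x + 1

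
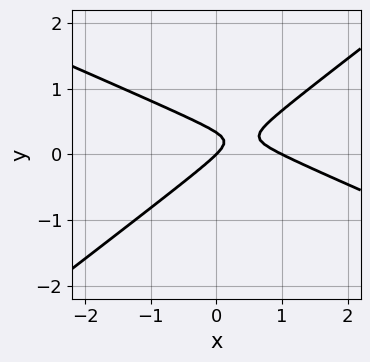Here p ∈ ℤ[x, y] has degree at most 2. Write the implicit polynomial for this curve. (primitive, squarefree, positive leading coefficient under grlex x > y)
1. Degree: the shape is more complex than any degree-1 curve, so deg p = 2.
2. Checking where it meets the axes: one y-axis crossing is at y = 0; the x-axis gridline crossings are at x ∈ {0, 1}.
3. Solving for integer coefficients yields p as stated.

x^2 + x*y - 3*y^2 - x + y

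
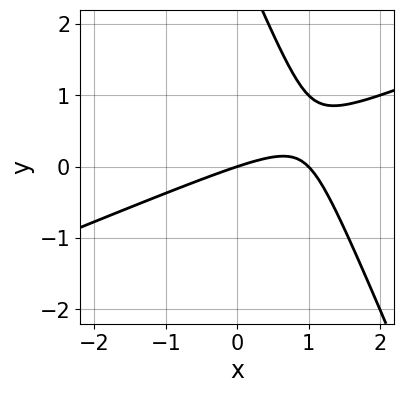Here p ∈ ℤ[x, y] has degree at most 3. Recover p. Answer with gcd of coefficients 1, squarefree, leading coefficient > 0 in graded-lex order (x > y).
x^2 - 2*x*y - y^2 - x + 3*y

The degree is 2 — the shape is more complex than any degree-1 curve.
From the axis intercepts and sections: the x-axis gridline crossings are at x ∈ {0, 1}; one y-axis crossing is at y = 0.
Assembling these constraints gives the stated polynomial.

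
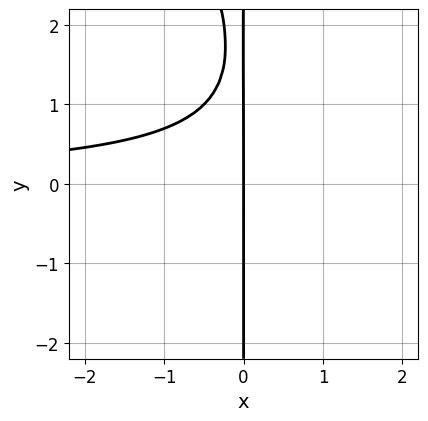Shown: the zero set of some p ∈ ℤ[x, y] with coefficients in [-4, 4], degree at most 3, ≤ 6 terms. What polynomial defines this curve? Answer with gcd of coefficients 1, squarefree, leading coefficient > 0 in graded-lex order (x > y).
1. Degree: no degree-2 curve has this shape, so deg p = 3.
2. Reading off the gridlines: it meets the x-axis at x = 0 (among the integer gridlines); the visible y-axis segment lies entirely on the curve.
3. The integer polynomial consistent with all of this is the stated p.

2*x^2*y + x*y^2 - 3*x*y + 3*x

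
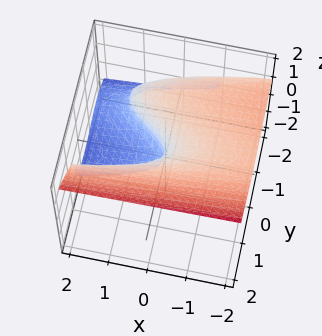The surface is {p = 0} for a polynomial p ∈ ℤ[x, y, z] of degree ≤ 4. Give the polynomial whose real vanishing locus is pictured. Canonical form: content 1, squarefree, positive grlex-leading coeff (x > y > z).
y^3 - 3*z^3 + 2*y^2 + z^2 - x

The degree is 3 — no degree-2 surface has this shape.
Reading off the gridlines: it meets the z-axis at z = 0 (among the integer gridlines); the y-axis gridline crossings are at y ∈ {-2, 0}; it crosses the x-axis at the gridline x = 0.
These observations pin down the coefficients.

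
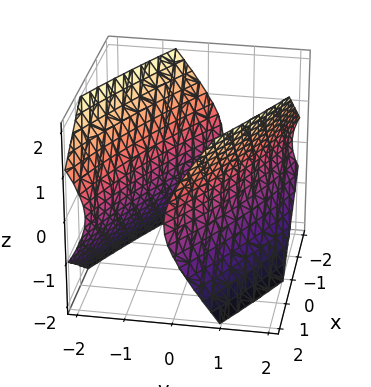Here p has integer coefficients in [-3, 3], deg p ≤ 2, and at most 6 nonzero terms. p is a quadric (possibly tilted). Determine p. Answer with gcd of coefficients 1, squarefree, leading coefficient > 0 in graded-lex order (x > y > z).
First, I count 2 distinct pieces.
Then, deg p = 2.
Next, reading off the gridlines: it misses every integer gridline on the z-axis; the y-axis gridline crossings are at y ∈ {-1, 1}.
Finally, putting this together gives p.

x^2 + 3*x*y + 3*y^2 - 2*z^2 - 3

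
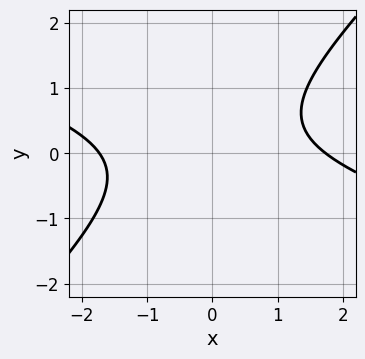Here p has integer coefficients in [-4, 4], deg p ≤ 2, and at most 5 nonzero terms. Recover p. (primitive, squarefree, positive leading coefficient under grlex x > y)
x^2 + 2*x*y - 3*y^2 + y - 3

1. Degree: no degree-1 curve has this shape, so deg p = 2.
2. From the axis intercepts and sections: the curve avoids every integer y-axis point in the box.
3. Together with the visible shape, these determine p as stated.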